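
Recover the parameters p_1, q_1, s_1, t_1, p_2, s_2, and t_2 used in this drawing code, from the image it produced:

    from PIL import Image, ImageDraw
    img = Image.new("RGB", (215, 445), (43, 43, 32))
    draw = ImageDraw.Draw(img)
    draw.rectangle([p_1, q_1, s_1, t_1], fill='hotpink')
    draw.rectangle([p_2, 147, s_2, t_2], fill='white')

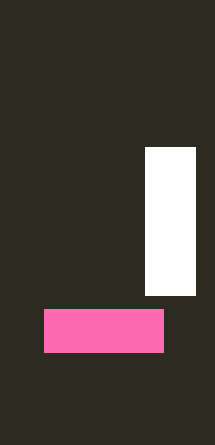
p_1 = 44, q_1 = 309, s_1 = 163, t_1 = 352, p_2 = 145, s_2 = 195, t_2 = 295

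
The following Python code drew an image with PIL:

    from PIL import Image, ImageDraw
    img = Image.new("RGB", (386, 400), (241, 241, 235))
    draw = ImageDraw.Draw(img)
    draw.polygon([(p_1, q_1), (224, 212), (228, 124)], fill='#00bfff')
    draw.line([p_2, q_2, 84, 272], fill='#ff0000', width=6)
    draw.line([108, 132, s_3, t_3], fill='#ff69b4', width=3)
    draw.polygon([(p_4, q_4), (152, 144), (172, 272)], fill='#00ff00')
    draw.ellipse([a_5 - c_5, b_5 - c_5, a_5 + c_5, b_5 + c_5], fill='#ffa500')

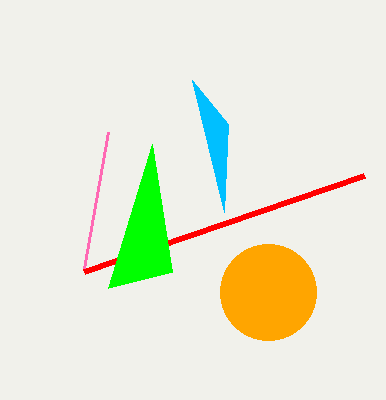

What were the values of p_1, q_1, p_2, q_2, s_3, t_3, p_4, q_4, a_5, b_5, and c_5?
p_1 = 192; q_1 = 80; p_2 = 364; q_2 = 176; s_3 = 84; t_3 = 268; p_4 = 108; q_4 = 288; a_5 = 268; b_5 = 292; c_5 = 48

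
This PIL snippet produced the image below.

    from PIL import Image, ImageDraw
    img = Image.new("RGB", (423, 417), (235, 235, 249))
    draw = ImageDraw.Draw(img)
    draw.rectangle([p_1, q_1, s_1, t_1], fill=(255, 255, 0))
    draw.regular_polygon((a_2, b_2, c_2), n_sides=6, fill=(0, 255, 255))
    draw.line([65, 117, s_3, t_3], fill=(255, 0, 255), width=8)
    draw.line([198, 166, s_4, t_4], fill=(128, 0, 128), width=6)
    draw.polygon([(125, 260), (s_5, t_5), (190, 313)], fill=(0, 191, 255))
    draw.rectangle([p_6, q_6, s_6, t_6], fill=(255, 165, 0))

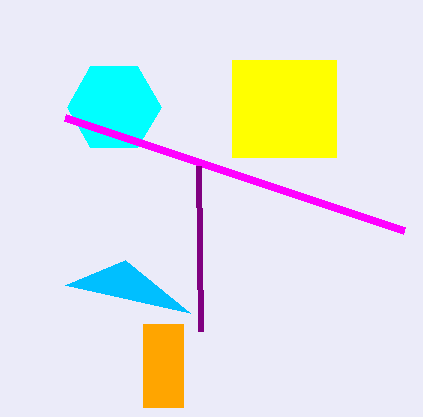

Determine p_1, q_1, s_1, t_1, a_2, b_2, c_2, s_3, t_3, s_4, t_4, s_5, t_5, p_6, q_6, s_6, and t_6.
p_1 = 232; q_1 = 60; s_1 = 336; t_1 = 157; a_2 = 114; b_2 = 107; c_2 = 47; s_3 = 404; t_3 = 230; s_4 = 200; t_4 = 331; s_5 = 65; t_5 = 285; p_6 = 143; q_6 = 324; s_6 = 183; t_6 = 407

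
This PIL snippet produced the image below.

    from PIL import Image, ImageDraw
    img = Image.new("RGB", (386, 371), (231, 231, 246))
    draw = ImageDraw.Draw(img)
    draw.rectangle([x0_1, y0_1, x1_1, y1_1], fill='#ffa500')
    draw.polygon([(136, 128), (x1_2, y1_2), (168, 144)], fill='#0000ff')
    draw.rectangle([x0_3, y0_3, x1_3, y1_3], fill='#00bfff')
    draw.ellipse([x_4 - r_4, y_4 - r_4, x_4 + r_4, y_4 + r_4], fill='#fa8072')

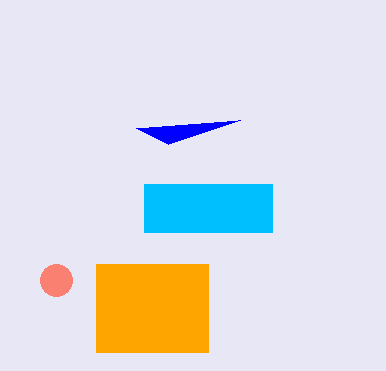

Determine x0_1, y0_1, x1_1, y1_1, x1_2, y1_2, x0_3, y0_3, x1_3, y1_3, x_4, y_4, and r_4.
x0_1 = 96, y0_1 = 264, x1_1 = 208, y1_1 = 352, x1_2 = 240, y1_2 = 120, x0_3 = 144, y0_3 = 184, x1_3 = 272, y1_3 = 232, x_4 = 56, y_4 = 280, r_4 = 16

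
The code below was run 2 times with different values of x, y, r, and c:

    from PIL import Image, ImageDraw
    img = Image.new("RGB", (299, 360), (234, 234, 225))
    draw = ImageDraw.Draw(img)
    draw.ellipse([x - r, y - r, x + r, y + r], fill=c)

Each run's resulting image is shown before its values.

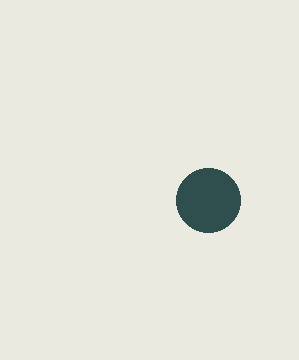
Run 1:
x = 208; y = 200; r = 32; c = 'darkslategray'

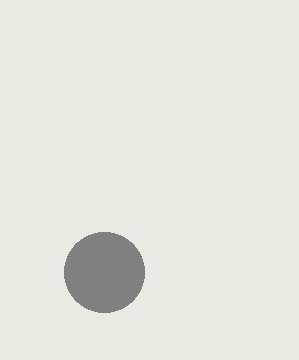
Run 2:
x = 104; y = 272; r = 40; c = 'gray'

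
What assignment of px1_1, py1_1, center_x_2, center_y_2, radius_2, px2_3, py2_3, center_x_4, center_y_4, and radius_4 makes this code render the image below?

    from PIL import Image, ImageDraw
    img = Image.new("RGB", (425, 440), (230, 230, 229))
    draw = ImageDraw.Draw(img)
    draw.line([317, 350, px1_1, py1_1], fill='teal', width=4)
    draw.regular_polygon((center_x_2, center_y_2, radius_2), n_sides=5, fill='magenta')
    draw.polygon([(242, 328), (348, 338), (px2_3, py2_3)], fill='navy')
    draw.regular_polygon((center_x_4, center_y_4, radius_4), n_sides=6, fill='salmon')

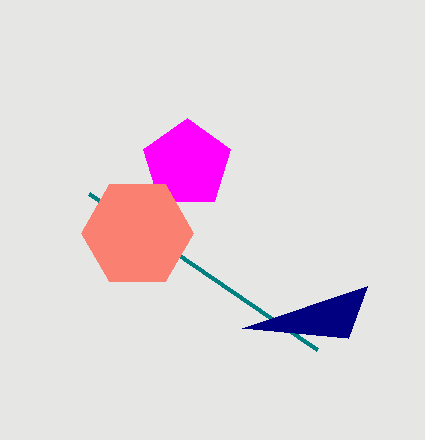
px1_1 = 89; py1_1 = 194; center_x_2 = 187; center_y_2 = 164; radius_2 = 46; px2_3 = 367; py2_3 = 286; center_x_4 = 137; center_y_4 = 233; radius_4 = 56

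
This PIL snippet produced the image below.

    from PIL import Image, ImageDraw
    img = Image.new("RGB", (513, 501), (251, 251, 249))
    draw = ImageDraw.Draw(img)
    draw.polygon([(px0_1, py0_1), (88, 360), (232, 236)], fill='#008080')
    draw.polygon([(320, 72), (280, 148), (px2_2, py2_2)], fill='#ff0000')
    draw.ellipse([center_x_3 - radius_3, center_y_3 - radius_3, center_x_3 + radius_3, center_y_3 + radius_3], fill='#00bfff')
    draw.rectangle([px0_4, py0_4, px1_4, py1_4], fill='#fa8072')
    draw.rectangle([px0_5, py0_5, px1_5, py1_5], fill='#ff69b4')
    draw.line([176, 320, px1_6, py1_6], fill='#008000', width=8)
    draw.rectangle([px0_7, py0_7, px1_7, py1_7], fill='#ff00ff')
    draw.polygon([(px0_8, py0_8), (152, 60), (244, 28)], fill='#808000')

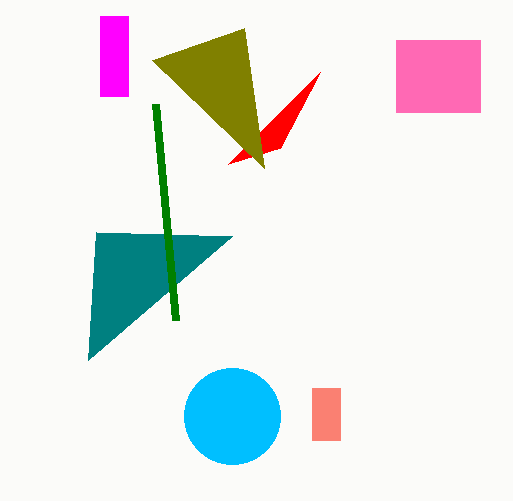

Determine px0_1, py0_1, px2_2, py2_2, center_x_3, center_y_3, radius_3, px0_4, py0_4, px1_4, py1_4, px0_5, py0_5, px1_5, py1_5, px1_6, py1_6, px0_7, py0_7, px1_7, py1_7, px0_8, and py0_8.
px0_1 = 96, py0_1 = 232, px2_2 = 228, py2_2 = 164, center_x_3 = 232, center_y_3 = 416, radius_3 = 48, px0_4 = 312, py0_4 = 388, px1_4 = 340, py1_4 = 440, px0_5 = 396, py0_5 = 40, px1_5 = 480, py1_5 = 112, px1_6 = 156, py1_6 = 104, px0_7 = 100, py0_7 = 16, px1_7 = 128, py1_7 = 96, px0_8 = 264, py0_8 = 168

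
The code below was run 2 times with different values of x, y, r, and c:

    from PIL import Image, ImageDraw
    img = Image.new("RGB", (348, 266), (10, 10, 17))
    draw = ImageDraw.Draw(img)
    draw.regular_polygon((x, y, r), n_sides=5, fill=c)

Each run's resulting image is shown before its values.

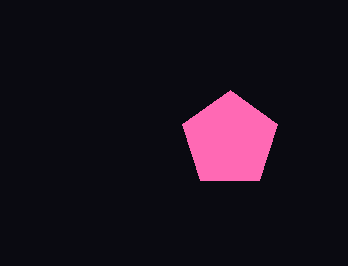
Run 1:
x = 230
y = 140
r = 50
c = 'hotpink'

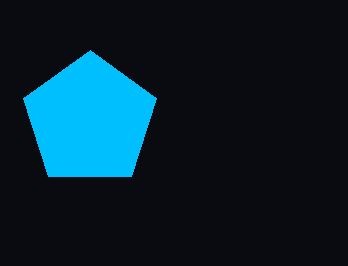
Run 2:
x = 90; y = 120; r = 70; c = 'deepskyblue'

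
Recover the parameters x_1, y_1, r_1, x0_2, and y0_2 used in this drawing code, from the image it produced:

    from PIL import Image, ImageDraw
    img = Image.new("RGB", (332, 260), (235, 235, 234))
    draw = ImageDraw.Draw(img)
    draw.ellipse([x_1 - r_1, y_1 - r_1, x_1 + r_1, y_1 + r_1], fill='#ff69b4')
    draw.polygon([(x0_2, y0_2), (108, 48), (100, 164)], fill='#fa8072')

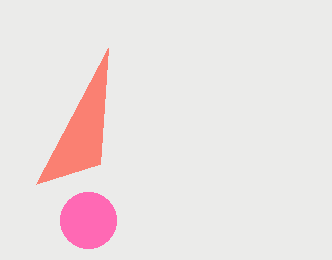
x_1 = 88; y_1 = 220; r_1 = 28; x0_2 = 36; y0_2 = 184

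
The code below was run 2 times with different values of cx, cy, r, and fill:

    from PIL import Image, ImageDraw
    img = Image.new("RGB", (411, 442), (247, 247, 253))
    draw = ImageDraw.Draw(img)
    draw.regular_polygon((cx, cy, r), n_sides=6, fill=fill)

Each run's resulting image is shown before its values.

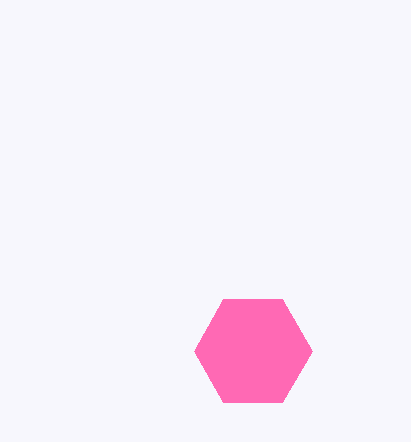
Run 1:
cx = 253; cy = 351; r = 59; fill = 'hotpink'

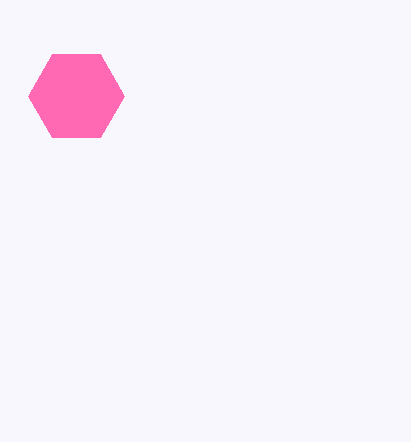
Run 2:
cx = 76, cy = 96, r = 48, fill = 'hotpink'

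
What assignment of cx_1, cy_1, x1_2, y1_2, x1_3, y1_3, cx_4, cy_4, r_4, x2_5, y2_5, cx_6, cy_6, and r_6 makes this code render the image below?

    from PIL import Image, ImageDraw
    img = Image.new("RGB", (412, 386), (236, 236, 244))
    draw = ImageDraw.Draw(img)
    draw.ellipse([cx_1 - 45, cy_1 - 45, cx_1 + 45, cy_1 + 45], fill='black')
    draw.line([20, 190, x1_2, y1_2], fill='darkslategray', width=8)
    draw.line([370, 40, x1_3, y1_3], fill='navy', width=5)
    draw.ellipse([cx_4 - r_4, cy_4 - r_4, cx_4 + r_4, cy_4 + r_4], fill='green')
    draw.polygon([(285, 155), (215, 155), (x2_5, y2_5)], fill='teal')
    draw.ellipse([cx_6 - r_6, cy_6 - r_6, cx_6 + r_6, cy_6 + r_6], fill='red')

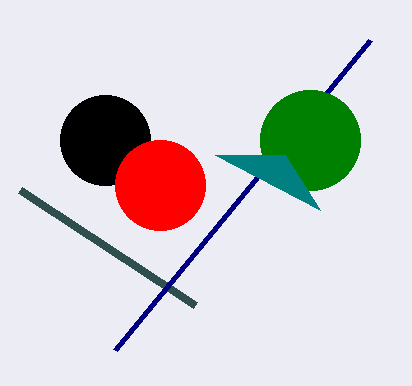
cx_1 = 105, cy_1 = 140, x1_2 = 195, y1_2 = 305, x1_3 = 115, y1_3 = 350, cx_4 = 310, cy_4 = 140, r_4 = 50, x2_5 = 320, y2_5 = 210, cx_6 = 160, cy_6 = 185, r_6 = 45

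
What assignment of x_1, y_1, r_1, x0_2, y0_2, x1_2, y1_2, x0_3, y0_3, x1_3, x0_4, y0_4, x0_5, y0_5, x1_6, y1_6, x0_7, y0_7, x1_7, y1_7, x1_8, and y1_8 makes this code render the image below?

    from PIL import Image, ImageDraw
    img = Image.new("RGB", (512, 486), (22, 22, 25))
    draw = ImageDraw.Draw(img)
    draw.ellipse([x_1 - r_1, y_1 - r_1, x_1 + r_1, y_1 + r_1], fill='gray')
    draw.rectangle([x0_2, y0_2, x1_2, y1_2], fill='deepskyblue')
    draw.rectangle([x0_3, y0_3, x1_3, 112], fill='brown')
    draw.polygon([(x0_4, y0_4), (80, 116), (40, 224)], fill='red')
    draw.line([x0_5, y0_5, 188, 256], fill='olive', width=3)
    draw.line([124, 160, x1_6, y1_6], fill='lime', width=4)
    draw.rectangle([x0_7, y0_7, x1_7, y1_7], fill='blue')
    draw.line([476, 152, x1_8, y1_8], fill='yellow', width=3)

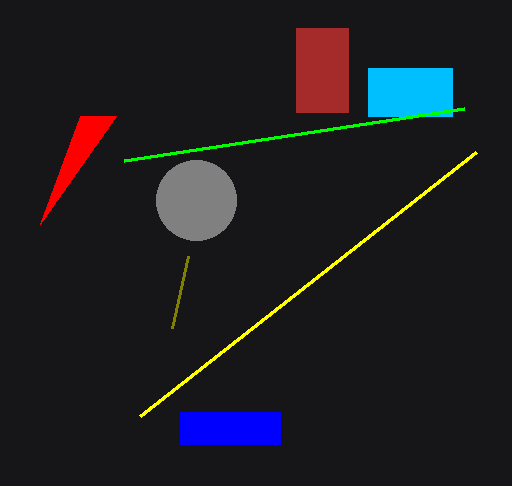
x_1 = 196
y_1 = 200
r_1 = 40
x0_2 = 368
y0_2 = 68
x1_2 = 452
y1_2 = 116
x0_3 = 296
y0_3 = 28
x1_3 = 348
x0_4 = 116
y0_4 = 116
x0_5 = 172
y0_5 = 328
x1_6 = 464
y1_6 = 108
x0_7 = 180
y0_7 = 412
x1_7 = 280
y1_7 = 444
x1_8 = 140
y1_8 = 416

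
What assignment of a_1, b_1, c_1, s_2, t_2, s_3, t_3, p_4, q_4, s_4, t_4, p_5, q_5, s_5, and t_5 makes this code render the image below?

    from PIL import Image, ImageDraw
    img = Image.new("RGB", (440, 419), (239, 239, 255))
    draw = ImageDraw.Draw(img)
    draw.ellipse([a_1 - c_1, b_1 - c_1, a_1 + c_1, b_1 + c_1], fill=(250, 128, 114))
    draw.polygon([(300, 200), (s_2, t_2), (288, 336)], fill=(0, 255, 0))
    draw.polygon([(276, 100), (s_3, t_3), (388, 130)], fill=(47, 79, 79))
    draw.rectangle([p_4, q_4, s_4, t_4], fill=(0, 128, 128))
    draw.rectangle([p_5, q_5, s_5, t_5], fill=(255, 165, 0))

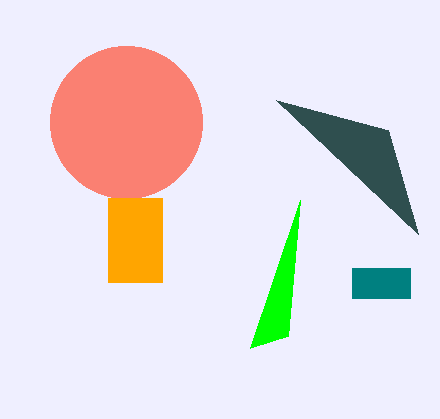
a_1 = 126; b_1 = 122; c_1 = 76; s_2 = 250; t_2 = 348; s_3 = 418; t_3 = 234; p_4 = 352; q_4 = 268; s_4 = 410; t_4 = 298; p_5 = 108; q_5 = 198; s_5 = 162; t_5 = 282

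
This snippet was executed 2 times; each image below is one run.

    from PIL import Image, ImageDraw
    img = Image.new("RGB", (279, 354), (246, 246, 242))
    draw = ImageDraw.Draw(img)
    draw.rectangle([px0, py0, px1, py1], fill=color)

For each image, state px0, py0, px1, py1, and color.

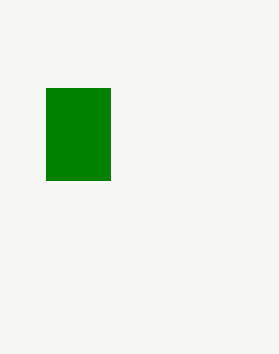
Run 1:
px0 = 46, py0 = 88, px1 = 110, py1 = 180, color = 'green'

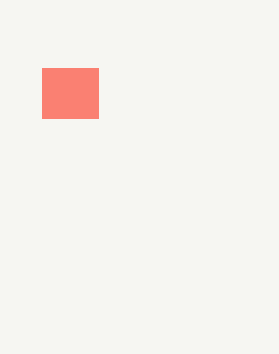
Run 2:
px0 = 42; py0 = 68; px1 = 98; py1 = 118; color = 'salmon'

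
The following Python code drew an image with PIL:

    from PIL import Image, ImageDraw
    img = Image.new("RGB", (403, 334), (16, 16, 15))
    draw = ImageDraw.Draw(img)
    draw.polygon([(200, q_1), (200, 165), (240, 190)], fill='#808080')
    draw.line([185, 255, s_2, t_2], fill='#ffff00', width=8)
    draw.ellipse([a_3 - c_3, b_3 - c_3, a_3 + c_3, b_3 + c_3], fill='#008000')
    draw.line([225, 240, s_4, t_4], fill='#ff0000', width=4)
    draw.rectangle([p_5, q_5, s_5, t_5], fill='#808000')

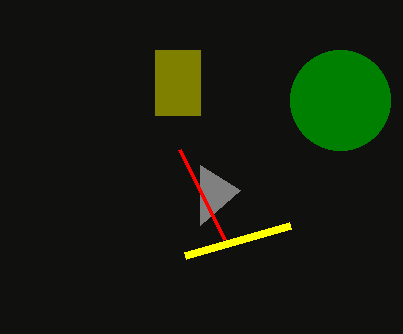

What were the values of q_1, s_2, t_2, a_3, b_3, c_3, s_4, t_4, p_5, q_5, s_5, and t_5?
q_1 = 225, s_2 = 290, t_2 = 225, a_3 = 340, b_3 = 100, c_3 = 50, s_4 = 180, t_4 = 150, p_5 = 155, q_5 = 50, s_5 = 200, t_5 = 115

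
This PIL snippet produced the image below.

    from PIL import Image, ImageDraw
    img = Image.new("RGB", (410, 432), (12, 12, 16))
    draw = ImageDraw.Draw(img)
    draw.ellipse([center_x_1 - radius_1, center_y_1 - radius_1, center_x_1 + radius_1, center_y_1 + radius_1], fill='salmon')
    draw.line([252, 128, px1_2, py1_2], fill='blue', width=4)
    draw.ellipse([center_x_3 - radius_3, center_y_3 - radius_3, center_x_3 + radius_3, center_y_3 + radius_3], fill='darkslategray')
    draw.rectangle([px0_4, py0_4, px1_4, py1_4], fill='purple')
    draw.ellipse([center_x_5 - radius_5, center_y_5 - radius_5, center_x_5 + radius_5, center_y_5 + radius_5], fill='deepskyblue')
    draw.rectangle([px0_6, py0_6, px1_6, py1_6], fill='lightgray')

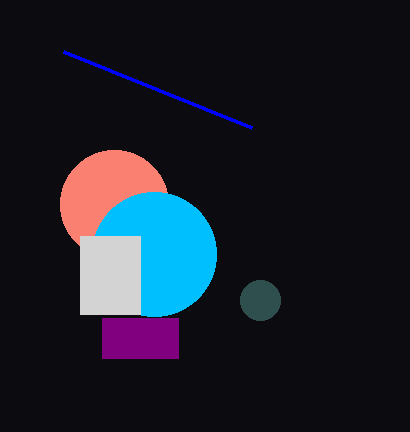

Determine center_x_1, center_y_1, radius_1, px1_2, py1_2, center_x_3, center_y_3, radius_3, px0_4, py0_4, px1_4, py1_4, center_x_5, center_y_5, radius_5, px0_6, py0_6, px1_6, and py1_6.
center_x_1 = 114, center_y_1 = 204, radius_1 = 54, px1_2 = 64, py1_2 = 52, center_x_3 = 260, center_y_3 = 300, radius_3 = 20, px0_4 = 102, py0_4 = 318, px1_4 = 178, py1_4 = 358, center_x_5 = 154, center_y_5 = 254, radius_5 = 62, px0_6 = 80, py0_6 = 236, px1_6 = 140, py1_6 = 314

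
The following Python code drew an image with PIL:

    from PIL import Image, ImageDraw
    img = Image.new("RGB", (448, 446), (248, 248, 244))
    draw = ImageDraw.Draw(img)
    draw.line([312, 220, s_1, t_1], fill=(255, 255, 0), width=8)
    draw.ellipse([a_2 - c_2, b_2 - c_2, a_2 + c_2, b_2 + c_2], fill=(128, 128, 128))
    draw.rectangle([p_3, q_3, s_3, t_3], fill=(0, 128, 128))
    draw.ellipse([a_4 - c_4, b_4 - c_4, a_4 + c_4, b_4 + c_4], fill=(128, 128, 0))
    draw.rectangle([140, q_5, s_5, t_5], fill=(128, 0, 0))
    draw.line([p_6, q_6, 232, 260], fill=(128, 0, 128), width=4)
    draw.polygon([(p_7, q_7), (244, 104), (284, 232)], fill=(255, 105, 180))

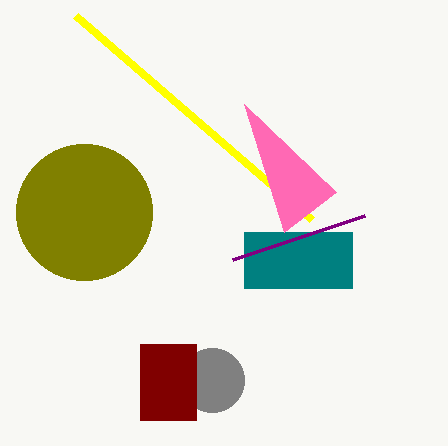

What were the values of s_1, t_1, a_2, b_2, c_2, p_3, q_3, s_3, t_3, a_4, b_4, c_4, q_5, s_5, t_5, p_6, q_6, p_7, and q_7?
s_1 = 76, t_1 = 16, a_2 = 212, b_2 = 380, c_2 = 32, p_3 = 244, q_3 = 232, s_3 = 352, t_3 = 288, a_4 = 84, b_4 = 212, c_4 = 68, q_5 = 344, s_5 = 196, t_5 = 420, p_6 = 364, q_6 = 216, p_7 = 336, q_7 = 192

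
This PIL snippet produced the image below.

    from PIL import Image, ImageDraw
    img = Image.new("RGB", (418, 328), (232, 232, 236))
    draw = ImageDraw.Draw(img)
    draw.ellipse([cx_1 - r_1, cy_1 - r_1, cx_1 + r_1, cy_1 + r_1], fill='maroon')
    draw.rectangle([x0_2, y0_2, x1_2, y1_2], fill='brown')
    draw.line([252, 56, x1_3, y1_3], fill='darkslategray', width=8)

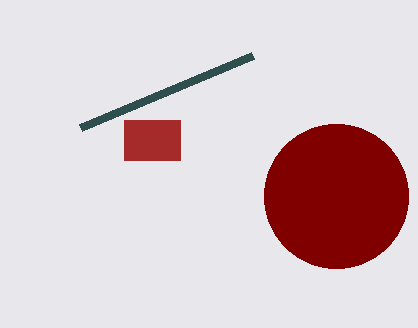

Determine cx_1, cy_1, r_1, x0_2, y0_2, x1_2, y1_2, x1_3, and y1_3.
cx_1 = 336; cy_1 = 196; r_1 = 72; x0_2 = 124; y0_2 = 120; x1_2 = 180; y1_2 = 160; x1_3 = 80; y1_3 = 128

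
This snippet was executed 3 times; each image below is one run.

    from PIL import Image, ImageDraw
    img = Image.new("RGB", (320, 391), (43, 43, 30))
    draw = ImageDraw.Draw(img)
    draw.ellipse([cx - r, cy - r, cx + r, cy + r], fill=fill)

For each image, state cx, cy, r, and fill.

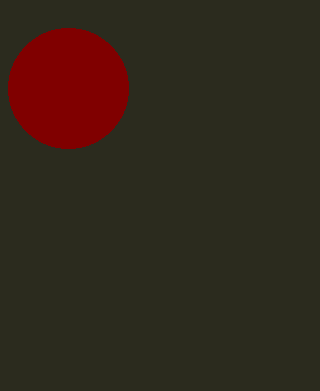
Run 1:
cx = 68; cy = 88; r = 60; fill = 'maroon'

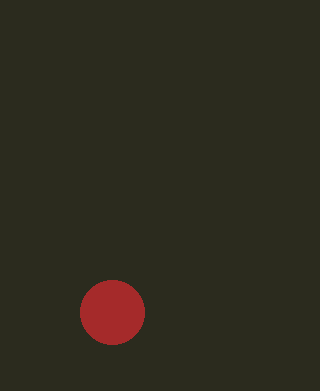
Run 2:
cx = 112; cy = 312; r = 32; fill = 'brown'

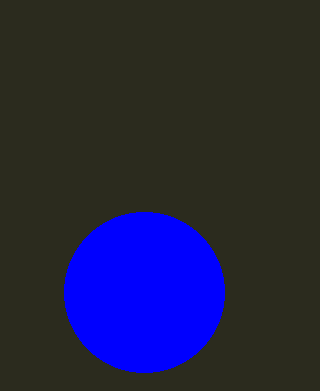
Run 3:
cx = 144, cy = 292, r = 80, fill = 'blue'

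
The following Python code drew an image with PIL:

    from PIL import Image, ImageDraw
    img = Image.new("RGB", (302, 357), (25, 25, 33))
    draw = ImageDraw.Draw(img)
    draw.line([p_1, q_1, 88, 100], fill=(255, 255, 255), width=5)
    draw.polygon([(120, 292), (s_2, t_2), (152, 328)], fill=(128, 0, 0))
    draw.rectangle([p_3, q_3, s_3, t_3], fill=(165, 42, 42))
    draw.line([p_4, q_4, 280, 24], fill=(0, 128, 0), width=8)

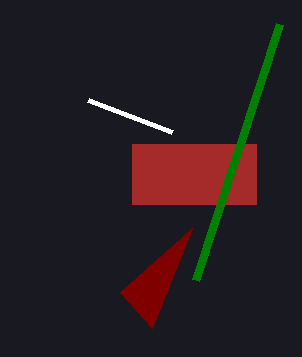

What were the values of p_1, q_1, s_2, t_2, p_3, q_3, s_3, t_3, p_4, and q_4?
p_1 = 172, q_1 = 132, s_2 = 192, t_2 = 228, p_3 = 132, q_3 = 144, s_3 = 256, t_3 = 204, p_4 = 196, q_4 = 280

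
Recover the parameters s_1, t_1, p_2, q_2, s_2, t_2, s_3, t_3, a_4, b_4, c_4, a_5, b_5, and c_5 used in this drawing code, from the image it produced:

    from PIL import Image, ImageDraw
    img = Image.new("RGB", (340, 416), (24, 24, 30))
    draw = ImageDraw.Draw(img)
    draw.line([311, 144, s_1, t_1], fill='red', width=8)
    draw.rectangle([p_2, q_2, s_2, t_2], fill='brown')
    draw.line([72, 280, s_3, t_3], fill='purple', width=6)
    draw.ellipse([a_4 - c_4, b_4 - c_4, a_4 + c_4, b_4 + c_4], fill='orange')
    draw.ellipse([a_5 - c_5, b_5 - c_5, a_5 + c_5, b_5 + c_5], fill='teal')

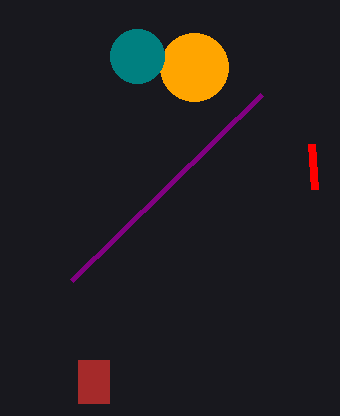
s_1 = 314, t_1 = 189, p_2 = 78, q_2 = 360, s_2 = 109, t_2 = 403, s_3 = 262, t_3 = 94, a_4 = 194, b_4 = 67, c_4 = 34, a_5 = 137, b_5 = 56, c_5 = 27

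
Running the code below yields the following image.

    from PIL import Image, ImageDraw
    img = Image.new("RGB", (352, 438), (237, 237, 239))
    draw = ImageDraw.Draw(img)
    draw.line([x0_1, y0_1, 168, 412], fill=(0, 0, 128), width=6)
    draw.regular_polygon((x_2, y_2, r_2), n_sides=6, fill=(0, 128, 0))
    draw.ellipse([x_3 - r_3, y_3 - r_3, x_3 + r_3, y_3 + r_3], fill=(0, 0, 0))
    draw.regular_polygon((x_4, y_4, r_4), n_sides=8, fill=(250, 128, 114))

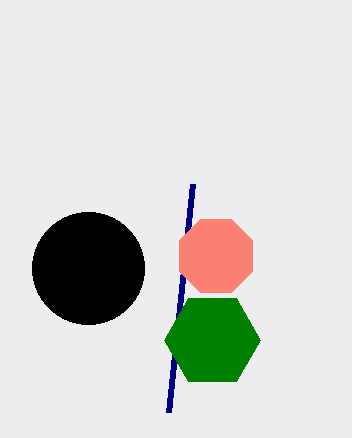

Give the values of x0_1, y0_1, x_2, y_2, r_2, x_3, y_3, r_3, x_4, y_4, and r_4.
x0_1 = 192; y0_1 = 184; x_2 = 212; y_2 = 340; r_2 = 48; x_3 = 88; y_3 = 268; r_3 = 56; x_4 = 216; y_4 = 256; r_4 = 40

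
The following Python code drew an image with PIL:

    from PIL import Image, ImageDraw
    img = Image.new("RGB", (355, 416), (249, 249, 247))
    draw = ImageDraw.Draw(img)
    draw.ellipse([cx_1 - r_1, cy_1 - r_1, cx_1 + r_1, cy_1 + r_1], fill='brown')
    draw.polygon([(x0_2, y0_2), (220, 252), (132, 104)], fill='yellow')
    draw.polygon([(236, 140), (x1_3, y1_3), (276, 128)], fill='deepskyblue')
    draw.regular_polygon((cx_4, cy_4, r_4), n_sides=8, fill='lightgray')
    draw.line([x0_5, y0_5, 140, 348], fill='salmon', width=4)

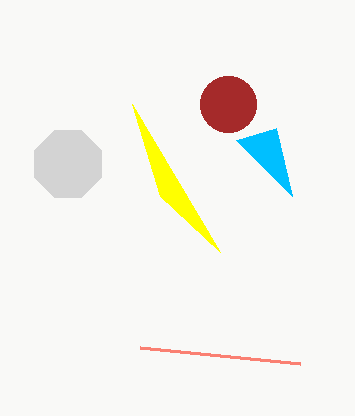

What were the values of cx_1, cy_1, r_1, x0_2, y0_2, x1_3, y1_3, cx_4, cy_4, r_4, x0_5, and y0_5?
cx_1 = 228; cy_1 = 104; r_1 = 28; x0_2 = 160; y0_2 = 196; x1_3 = 292; y1_3 = 196; cx_4 = 68; cy_4 = 164; r_4 = 36; x0_5 = 300; y0_5 = 364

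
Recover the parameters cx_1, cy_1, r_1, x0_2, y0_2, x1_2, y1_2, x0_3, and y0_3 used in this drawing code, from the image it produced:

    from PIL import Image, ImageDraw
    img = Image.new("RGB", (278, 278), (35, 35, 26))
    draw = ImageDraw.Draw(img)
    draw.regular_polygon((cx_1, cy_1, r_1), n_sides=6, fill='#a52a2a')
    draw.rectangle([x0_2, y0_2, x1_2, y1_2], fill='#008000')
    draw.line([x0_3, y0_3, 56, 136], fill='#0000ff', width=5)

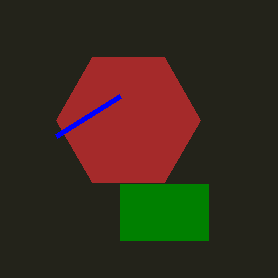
cx_1 = 128
cy_1 = 120
r_1 = 72
x0_2 = 120
y0_2 = 184
x1_2 = 208
y1_2 = 240
x0_3 = 120
y0_3 = 96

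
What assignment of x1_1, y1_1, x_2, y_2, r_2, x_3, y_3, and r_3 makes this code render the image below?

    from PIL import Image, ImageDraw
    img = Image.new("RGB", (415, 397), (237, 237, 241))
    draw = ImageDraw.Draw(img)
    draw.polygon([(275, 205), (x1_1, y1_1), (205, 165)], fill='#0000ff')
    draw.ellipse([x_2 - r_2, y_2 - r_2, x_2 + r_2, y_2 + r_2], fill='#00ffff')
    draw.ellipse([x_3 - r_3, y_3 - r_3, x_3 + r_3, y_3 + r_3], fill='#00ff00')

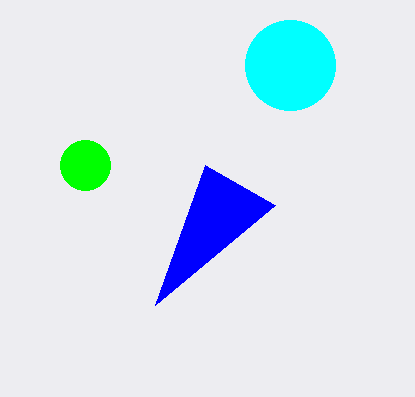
x1_1 = 155
y1_1 = 305
x_2 = 290
y_2 = 65
r_2 = 45
x_3 = 85
y_3 = 165
r_3 = 25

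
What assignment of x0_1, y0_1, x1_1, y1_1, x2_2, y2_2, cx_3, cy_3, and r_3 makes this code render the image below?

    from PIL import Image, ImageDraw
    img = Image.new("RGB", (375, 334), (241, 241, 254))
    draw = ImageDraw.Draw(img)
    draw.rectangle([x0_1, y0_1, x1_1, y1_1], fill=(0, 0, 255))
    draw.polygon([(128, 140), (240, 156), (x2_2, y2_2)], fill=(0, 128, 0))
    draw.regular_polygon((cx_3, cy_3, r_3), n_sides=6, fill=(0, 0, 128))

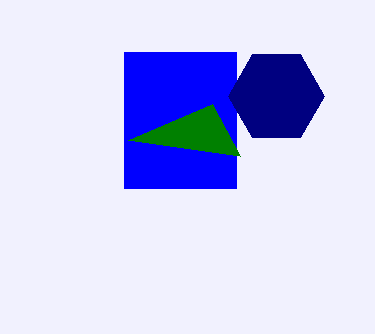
x0_1 = 124; y0_1 = 52; x1_1 = 236; y1_1 = 188; x2_2 = 212; y2_2 = 104; cx_3 = 276; cy_3 = 96; r_3 = 48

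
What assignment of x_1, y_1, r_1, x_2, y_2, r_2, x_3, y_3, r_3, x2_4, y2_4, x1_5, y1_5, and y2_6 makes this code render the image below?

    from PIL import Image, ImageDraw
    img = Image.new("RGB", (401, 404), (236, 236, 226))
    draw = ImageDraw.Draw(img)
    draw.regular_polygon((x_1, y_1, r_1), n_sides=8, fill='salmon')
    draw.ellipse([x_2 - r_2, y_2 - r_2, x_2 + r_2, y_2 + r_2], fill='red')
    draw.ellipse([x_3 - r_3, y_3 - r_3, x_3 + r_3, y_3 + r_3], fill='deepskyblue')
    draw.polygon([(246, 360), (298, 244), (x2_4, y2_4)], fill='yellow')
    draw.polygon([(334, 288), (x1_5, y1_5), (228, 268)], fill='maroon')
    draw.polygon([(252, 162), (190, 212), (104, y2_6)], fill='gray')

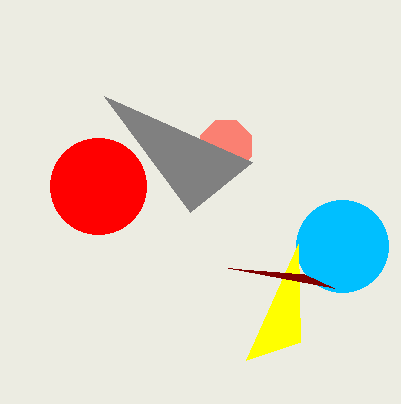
x_1 = 226; y_1 = 146; r_1 = 28; x_2 = 98; y_2 = 186; r_2 = 48; x_3 = 342; y_3 = 246; r_3 = 46; x2_4 = 300; y2_4 = 342; x1_5 = 304; y1_5 = 274; y2_6 = 96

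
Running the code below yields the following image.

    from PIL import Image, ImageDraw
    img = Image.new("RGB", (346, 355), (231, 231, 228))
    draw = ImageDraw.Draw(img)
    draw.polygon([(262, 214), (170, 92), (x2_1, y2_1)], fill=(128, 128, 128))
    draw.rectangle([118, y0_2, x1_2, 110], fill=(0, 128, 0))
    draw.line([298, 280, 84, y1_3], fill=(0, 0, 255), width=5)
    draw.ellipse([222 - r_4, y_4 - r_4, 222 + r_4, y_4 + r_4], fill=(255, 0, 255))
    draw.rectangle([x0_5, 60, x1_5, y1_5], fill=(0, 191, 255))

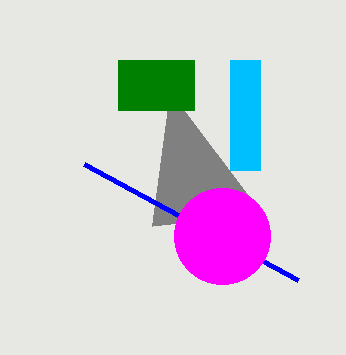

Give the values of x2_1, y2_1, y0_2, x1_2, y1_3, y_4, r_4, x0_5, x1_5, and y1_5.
x2_1 = 152, y2_1 = 226, y0_2 = 60, x1_2 = 194, y1_3 = 164, y_4 = 236, r_4 = 48, x0_5 = 230, x1_5 = 260, y1_5 = 170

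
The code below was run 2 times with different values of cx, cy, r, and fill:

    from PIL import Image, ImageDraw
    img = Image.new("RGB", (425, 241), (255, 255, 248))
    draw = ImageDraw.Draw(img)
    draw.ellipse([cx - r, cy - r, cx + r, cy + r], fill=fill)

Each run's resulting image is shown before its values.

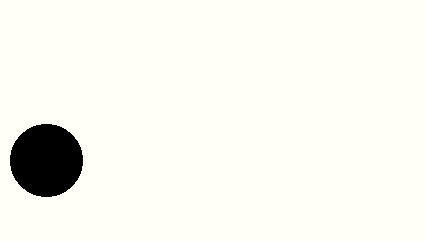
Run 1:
cx = 46, cy = 160, r = 36, fill = 'black'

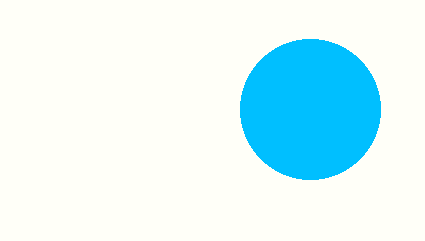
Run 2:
cx = 310, cy = 109, r = 70, fill = 'deepskyblue'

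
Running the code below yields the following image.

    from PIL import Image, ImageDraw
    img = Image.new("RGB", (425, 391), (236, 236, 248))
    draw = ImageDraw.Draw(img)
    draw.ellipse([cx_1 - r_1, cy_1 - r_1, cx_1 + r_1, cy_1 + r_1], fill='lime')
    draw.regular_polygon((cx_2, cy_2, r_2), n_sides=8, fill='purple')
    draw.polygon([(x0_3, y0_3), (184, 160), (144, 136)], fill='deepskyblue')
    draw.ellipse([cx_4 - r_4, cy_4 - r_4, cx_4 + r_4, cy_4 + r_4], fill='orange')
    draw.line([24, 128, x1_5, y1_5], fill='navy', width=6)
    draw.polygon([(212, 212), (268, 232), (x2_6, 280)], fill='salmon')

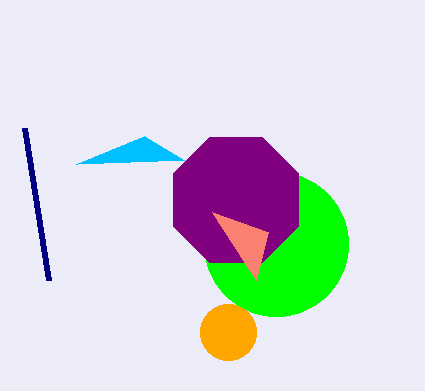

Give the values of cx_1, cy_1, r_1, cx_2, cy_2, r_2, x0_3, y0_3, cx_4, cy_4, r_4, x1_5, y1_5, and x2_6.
cx_1 = 276
cy_1 = 244
r_1 = 72
cx_2 = 236
cy_2 = 200
r_2 = 68
x0_3 = 76
y0_3 = 164
cx_4 = 228
cy_4 = 332
r_4 = 28
x1_5 = 48
y1_5 = 280
x2_6 = 256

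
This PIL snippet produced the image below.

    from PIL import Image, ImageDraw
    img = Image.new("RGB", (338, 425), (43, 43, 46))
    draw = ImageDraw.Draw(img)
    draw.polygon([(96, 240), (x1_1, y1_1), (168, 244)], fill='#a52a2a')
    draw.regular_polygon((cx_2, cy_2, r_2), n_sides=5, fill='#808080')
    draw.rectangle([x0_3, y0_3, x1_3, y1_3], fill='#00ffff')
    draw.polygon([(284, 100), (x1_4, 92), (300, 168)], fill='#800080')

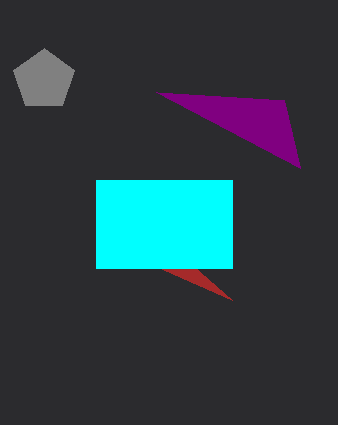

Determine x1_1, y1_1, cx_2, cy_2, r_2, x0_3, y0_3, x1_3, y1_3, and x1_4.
x1_1 = 232; y1_1 = 300; cx_2 = 44; cy_2 = 80; r_2 = 32; x0_3 = 96; y0_3 = 180; x1_3 = 232; y1_3 = 268; x1_4 = 156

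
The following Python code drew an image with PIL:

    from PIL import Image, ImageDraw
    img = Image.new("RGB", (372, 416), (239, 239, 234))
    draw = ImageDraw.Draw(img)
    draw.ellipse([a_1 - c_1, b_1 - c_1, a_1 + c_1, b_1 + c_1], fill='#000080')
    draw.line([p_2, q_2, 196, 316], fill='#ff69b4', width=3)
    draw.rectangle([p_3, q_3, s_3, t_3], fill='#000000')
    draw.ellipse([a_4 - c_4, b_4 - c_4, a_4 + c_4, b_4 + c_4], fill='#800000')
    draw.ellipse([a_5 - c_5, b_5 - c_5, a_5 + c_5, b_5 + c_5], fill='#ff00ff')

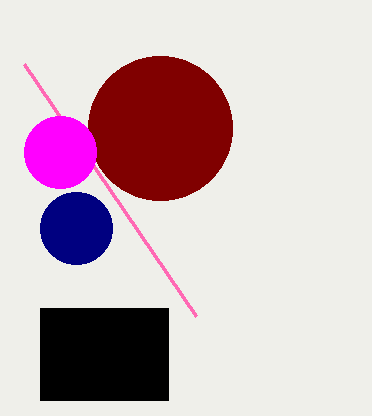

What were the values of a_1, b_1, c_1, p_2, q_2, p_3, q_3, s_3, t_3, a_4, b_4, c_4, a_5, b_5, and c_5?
a_1 = 76
b_1 = 228
c_1 = 36
p_2 = 24
q_2 = 64
p_3 = 40
q_3 = 308
s_3 = 168
t_3 = 400
a_4 = 160
b_4 = 128
c_4 = 72
a_5 = 60
b_5 = 152
c_5 = 36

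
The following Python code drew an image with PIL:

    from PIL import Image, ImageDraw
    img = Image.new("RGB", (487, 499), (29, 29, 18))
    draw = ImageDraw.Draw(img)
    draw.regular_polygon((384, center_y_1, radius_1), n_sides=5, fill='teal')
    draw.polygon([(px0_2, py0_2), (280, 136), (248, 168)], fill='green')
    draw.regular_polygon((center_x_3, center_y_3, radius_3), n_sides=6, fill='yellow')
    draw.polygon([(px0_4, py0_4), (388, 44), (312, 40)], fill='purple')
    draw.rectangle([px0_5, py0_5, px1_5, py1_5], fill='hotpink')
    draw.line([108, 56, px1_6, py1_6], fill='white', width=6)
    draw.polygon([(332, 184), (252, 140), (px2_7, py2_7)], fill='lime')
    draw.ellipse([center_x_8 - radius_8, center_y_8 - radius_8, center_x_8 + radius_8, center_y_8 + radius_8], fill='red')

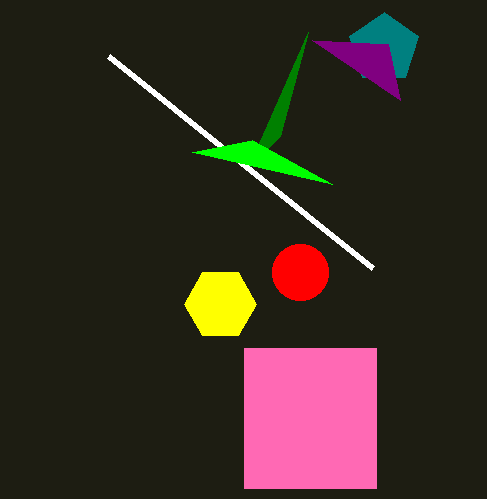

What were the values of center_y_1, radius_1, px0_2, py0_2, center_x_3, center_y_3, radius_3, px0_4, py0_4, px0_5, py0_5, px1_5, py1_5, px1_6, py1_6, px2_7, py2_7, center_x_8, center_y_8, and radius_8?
center_y_1 = 48
radius_1 = 36
px0_2 = 308
py0_2 = 32
center_x_3 = 220
center_y_3 = 304
radius_3 = 36
px0_4 = 400
py0_4 = 100
px0_5 = 244
py0_5 = 348
px1_5 = 376
py1_5 = 488
px1_6 = 372
py1_6 = 268
px2_7 = 192
py2_7 = 152
center_x_8 = 300
center_y_8 = 272
radius_8 = 28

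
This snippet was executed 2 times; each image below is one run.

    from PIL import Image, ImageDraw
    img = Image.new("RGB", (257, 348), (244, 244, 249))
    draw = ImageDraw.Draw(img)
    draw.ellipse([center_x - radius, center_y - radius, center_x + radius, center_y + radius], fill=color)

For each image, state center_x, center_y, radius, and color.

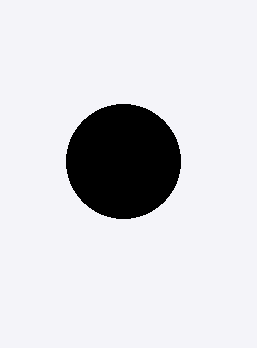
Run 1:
center_x = 123, center_y = 161, radius = 57, color = 'black'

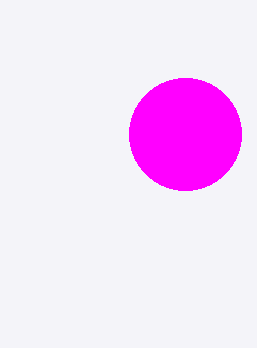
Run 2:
center_x = 185; center_y = 134; radius = 56; color = 'magenta'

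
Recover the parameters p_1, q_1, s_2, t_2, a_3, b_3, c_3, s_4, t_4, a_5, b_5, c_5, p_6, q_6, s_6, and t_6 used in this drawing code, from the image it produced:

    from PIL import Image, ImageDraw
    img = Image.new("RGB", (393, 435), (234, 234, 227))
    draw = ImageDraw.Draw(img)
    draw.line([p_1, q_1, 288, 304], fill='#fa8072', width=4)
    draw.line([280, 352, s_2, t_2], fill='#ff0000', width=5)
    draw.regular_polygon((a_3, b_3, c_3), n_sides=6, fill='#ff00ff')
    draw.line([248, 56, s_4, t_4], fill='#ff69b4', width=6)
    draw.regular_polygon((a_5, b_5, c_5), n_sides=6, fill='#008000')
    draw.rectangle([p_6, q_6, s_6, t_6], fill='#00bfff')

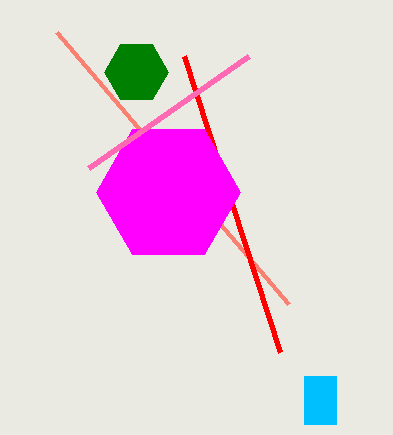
p_1 = 56; q_1 = 32; s_2 = 184; t_2 = 56; a_3 = 168; b_3 = 192; c_3 = 72; s_4 = 88; t_4 = 168; a_5 = 136; b_5 = 72; c_5 = 32; p_6 = 304; q_6 = 376; s_6 = 336; t_6 = 424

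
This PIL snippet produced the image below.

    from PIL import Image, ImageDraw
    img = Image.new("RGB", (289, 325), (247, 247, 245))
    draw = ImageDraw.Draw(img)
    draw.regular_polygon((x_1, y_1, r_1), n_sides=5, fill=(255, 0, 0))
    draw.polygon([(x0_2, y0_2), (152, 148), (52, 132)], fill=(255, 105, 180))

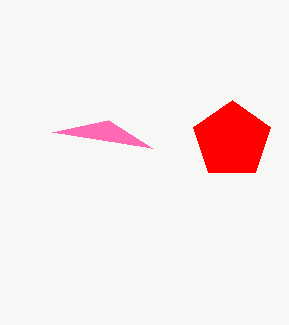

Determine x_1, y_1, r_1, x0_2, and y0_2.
x_1 = 232; y_1 = 140; r_1 = 40; x0_2 = 108; y0_2 = 120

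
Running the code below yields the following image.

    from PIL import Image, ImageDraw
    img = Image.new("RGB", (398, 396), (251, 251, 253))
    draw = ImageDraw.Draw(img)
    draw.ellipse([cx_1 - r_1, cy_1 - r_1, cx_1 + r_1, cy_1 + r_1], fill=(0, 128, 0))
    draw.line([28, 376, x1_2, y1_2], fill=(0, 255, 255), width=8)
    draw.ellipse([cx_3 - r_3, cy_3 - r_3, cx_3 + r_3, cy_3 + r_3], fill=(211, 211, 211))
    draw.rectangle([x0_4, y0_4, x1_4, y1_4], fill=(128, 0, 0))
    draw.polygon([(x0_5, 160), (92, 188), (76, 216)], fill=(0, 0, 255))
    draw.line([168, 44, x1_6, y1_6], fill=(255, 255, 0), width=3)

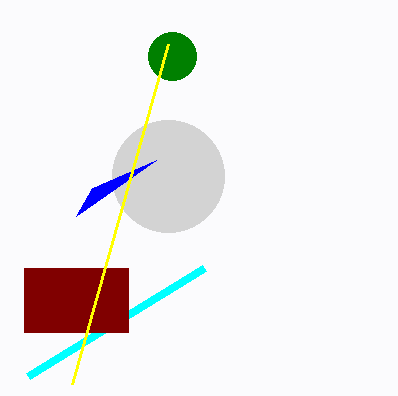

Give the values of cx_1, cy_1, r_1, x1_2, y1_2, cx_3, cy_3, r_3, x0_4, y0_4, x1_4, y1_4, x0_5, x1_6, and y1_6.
cx_1 = 172
cy_1 = 56
r_1 = 24
x1_2 = 204
y1_2 = 268
cx_3 = 168
cy_3 = 176
r_3 = 56
x0_4 = 24
y0_4 = 268
x1_4 = 128
y1_4 = 332
x0_5 = 156
x1_6 = 72
y1_6 = 384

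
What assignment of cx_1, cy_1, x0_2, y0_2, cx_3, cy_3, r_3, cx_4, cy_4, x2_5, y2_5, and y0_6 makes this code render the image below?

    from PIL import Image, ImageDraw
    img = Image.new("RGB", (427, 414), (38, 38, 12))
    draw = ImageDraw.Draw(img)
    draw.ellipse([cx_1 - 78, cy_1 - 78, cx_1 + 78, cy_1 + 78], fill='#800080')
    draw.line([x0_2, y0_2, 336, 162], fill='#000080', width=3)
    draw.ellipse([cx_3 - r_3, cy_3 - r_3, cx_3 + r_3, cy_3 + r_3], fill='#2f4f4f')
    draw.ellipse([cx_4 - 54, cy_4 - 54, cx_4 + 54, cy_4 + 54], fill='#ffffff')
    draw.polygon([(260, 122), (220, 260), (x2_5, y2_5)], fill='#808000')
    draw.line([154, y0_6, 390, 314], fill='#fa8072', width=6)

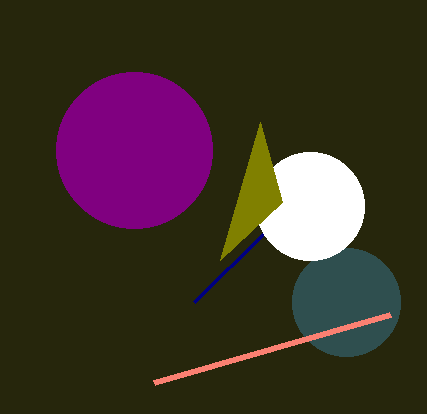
cx_1 = 134, cy_1 = 150, x0_2 = 194, y0_2 = 302, cx_3 = 346, cy_3 = 302, r_3 = 54, cx_4 = 310, cy_4 = 206, x2_5 = 282, y2_5 = 202, y0_6 = 382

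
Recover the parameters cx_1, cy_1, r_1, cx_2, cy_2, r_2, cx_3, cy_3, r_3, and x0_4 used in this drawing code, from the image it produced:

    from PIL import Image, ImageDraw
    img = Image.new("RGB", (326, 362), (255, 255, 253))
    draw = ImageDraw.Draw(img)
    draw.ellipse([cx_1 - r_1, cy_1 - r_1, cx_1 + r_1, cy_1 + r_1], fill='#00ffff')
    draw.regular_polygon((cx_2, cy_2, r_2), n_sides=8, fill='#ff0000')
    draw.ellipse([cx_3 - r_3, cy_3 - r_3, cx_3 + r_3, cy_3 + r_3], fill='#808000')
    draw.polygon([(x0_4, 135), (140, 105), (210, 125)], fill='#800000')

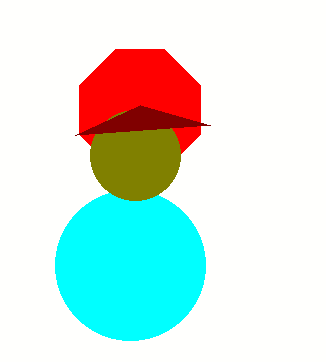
cx_1 = 130; cy_1 = 265; r_1 = 75; cx_2 = 140; cy_2 = 110; r_2 = 65; cx_3 = 135; cy_3 = 155; r_3 = 45; x0_4 = 75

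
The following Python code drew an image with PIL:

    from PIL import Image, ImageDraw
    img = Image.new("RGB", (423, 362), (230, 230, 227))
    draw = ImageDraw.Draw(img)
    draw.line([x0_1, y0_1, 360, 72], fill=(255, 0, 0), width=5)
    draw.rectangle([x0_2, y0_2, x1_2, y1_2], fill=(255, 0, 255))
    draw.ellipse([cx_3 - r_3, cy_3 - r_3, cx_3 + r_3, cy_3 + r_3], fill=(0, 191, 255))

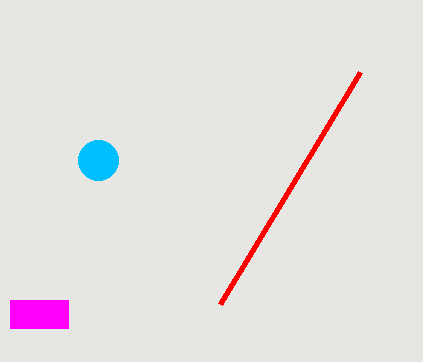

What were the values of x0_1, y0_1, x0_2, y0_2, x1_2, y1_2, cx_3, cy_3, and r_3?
x0_1 = 220, y0_1 = 304, x0_2 = 10, y0_2 = 300, x1_2 = 68, y1_2 = 328, cx_3 = 98, cy_3 = 160, r_3 = 20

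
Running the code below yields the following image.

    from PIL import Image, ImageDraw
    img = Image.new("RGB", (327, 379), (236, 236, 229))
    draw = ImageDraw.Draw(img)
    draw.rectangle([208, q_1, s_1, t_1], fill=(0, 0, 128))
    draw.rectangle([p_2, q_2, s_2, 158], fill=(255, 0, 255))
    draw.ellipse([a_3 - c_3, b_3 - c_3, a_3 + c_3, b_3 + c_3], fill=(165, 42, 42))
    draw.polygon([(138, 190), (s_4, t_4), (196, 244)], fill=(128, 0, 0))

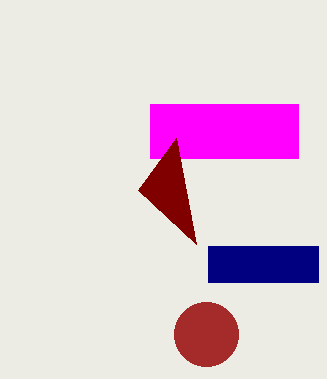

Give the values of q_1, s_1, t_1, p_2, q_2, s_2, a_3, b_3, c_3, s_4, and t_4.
q_1 = 246
s_1 = 318
t_1 = 282
p_2 = 150
q_2 = 104
s_2 = 298
a_3 = 206
b_3 = 334
c_3 = 32
s_4 = 176
t_4 = 138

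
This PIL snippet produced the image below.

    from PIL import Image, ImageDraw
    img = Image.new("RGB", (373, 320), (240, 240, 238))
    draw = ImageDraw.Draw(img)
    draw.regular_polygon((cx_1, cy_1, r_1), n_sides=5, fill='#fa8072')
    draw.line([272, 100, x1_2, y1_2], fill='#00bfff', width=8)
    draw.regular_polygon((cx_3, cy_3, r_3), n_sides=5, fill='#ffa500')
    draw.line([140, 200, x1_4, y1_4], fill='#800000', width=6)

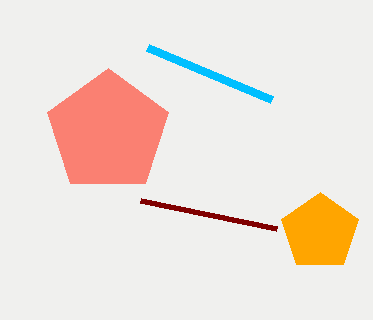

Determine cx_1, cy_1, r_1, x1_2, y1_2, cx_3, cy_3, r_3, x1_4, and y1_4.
cx_1 = 108, cy_1 = 132, r_1 = 64, x1_2 = 148, y1_2 = 48, cx_3 = 320, cy_3 = 232, r_3 = 40, x1_4 = 276, y1_4 = 228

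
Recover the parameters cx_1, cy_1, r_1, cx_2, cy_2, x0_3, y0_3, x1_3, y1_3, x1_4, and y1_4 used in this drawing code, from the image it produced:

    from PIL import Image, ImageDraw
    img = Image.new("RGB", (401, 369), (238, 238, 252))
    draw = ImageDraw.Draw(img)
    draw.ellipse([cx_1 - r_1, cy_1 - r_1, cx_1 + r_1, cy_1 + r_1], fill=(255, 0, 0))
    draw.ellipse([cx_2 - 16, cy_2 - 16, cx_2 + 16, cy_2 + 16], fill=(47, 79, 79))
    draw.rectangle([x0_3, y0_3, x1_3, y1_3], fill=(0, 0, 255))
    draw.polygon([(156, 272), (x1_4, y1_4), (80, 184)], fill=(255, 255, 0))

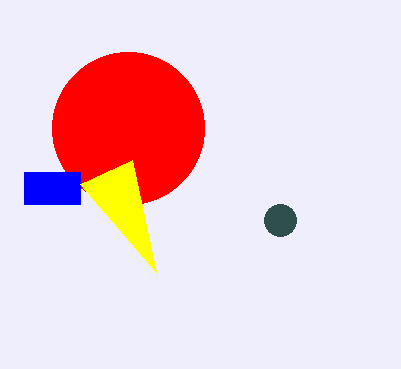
cx_1 = 128; cy_1 = 128; r_1 = 76; cx_2 = 280; cy_2 = 220; x0_3 = 24; y0_3 = 172; x1_3 = 80; y1_3 = 204; x1_4 = 132; y1_4 = 160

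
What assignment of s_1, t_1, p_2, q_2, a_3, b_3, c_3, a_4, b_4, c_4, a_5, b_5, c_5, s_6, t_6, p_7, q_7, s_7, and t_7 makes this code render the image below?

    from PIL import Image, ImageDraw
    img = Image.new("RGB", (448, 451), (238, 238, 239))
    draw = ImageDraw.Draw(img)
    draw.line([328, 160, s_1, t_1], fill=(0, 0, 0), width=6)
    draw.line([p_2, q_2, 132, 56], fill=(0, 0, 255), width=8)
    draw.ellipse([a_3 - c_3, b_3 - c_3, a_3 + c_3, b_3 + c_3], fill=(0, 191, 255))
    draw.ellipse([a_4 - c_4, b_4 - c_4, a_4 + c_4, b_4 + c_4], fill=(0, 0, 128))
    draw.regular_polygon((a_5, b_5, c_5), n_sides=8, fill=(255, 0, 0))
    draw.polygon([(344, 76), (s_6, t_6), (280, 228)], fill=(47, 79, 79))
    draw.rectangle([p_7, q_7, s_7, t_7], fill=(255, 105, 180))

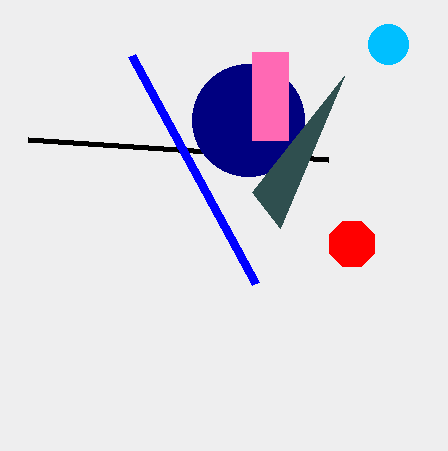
s_1 = 28, t_1 = 140, p_2 = 256, q_2 = 284, a_3 = 388, b_3 = 44, c_3 = 20, a_4 = 248, b_4 = 120, c_4 = 56, a_5 = 352, b_5 = 244, c_5 = 24, s_6 = 252, t_6 = 192, p_7 = 252, q_7 = 52, s_7 = 288, t_7 = 140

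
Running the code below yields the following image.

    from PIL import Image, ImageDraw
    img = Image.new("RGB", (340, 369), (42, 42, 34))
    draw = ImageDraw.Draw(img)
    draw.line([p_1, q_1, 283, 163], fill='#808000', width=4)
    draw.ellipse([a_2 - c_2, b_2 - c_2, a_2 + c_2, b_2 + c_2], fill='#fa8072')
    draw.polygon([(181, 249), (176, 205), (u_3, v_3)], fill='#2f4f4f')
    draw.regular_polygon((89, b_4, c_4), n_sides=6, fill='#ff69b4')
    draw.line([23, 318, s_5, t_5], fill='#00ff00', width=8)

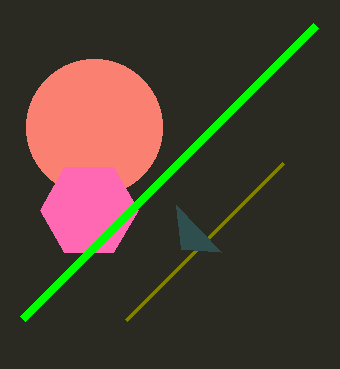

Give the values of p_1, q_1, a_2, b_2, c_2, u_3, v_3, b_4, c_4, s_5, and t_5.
p_1 = 126
q_1 = 320
a_2 = 94
b_2 = 127
c_2 = 68
u_3 = 221
v_3 = 252
b_4 = 210
c_4 = 49
s_5 = 316
t_5 = 25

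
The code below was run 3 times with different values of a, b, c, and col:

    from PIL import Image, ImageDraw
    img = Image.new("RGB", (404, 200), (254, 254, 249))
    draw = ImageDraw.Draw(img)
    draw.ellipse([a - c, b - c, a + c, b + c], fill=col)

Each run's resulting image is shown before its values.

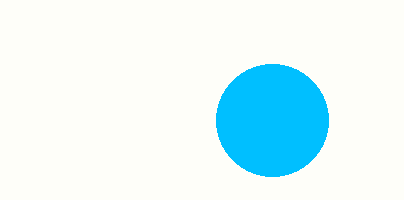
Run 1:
a = 272
b = 120
c = 56
col = 'deepskyblue'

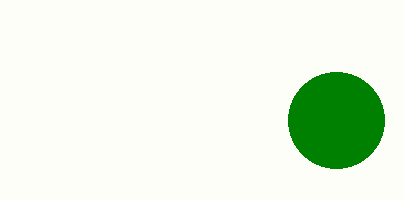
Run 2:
a = 336
b = 120
c = 48
col = 'green'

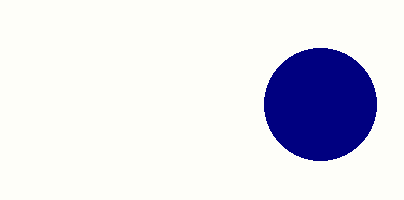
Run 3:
a = 320, b = 104, c = 56, col = 'navy'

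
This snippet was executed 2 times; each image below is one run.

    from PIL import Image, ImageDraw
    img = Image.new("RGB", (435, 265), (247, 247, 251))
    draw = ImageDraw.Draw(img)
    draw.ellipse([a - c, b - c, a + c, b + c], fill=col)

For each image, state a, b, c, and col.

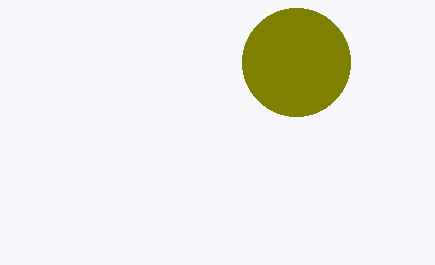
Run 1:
a = 296
b = 62
c = 54
col = 'olive'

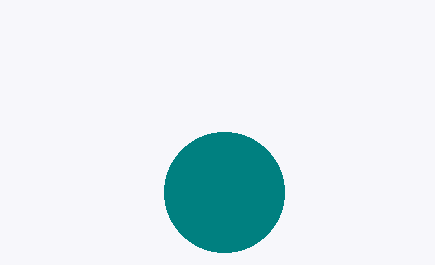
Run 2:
a = 224
b = 192
c = 60
col = 'teal'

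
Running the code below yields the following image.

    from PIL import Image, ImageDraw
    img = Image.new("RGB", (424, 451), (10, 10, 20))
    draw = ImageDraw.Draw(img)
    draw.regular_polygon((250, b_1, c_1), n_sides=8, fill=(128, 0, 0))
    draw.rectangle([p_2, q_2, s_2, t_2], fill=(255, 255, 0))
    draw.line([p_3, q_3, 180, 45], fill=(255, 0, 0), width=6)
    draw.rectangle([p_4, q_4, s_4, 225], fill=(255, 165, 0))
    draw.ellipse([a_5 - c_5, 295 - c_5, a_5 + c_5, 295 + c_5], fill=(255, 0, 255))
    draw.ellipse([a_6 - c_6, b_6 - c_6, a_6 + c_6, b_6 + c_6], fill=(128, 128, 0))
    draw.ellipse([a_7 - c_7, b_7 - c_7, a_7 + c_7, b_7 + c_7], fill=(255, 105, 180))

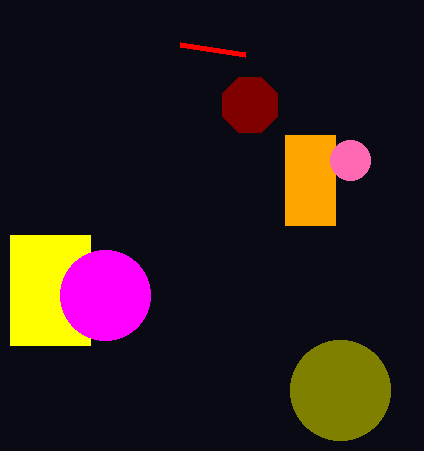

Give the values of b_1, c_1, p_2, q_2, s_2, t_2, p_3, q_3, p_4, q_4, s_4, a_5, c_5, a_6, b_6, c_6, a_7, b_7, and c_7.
b_1 = 105; c_1 = 30; p_2 = 10; q_2 = 235; s_2 = 90; t_2 = 345; p_3 = 245; q_3 = 55; p_4 = 285; q_4 = 135; s_4 = 335; a_5 = 105; c_5 = 45; a_6 = 340; b_6 = 390; c_6 = 50; a_7 = 350; b_7 = 160; c_7 = 20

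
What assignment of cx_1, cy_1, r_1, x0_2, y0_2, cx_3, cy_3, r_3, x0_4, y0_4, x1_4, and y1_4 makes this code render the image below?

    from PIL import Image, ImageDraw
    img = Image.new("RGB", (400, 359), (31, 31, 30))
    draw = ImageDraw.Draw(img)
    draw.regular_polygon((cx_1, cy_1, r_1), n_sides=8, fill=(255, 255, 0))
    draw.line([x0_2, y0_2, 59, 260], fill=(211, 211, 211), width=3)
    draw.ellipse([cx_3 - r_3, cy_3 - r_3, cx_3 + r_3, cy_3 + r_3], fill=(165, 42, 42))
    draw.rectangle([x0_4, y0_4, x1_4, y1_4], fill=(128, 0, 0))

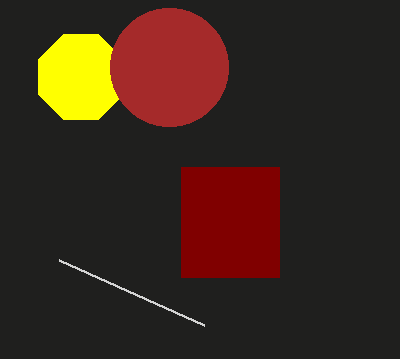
cx_1 = 81
cy_1 = 77
r_1 = 46
x0_2 = 204
y0_2 = 325
cx_3 = 169
cy_3 = 67
r_3 = 59
x0_4 = 181
y0_4 = 167
x1_4 = 279
y1_4 = 277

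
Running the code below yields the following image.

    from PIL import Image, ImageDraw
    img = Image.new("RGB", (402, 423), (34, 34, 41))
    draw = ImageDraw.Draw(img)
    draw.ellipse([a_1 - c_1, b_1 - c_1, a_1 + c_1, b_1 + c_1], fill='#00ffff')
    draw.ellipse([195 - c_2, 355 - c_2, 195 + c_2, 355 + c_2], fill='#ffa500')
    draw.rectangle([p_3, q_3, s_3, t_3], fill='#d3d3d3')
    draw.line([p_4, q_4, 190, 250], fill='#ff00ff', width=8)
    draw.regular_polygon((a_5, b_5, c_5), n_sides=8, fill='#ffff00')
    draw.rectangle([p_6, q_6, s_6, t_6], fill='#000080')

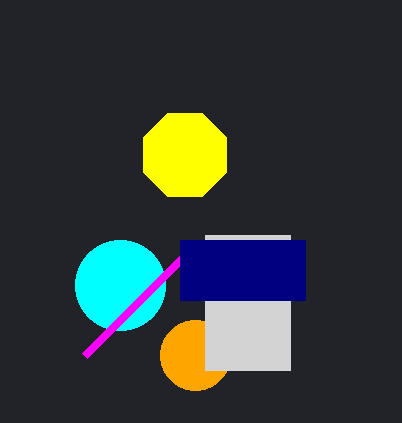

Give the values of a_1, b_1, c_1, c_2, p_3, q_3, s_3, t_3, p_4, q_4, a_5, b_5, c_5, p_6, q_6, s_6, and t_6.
a_1 = 120
b_1 = 285
c_1 = 45
c_2 = 35
p_3 = 205
q_3 = 235
s_3 = 290
t_3 = 370
p_4 = 85
q_4 = 355
a_5 = 185
b_5 = 155
c_5 = 45
p_6 = 180
q_6 = 240
s_6 = 305
t_6 = 300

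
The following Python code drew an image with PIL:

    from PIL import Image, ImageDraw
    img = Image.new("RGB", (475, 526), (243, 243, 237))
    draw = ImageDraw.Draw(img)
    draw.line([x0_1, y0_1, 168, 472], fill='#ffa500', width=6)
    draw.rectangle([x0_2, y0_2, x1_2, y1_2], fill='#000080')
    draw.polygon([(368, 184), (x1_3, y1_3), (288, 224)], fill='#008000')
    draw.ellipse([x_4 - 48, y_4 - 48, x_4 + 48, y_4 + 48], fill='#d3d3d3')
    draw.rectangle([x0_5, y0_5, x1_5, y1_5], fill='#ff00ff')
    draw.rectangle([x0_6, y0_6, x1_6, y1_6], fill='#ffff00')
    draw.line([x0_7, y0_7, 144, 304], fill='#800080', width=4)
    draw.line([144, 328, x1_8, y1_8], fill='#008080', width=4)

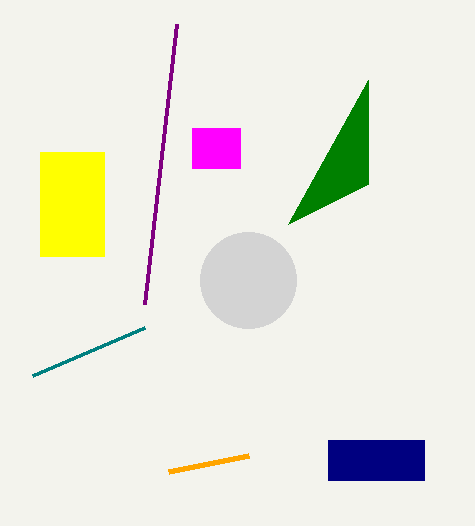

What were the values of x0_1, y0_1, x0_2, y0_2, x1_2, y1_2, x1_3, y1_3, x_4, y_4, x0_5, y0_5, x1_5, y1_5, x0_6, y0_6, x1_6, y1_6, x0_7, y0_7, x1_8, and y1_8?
x0_1 = 248, y0_1 = 456, x0_2 = 328, y0_2 = 440, x1_2 = 424, y1_2 = 480, x1_3 = 368, y1_3 = 80, x_4 = 248, y_4 = 280, x0_5 = 192, y0_5 = 128, x1_5 = 240, y1_5 = 168, x0_6 = 40, y0_6 = 152, x1_6 = 104, y1_6 = 256, x0_7 = 176, y0_7 = 24, x1_8 = 32, y1_8 = 376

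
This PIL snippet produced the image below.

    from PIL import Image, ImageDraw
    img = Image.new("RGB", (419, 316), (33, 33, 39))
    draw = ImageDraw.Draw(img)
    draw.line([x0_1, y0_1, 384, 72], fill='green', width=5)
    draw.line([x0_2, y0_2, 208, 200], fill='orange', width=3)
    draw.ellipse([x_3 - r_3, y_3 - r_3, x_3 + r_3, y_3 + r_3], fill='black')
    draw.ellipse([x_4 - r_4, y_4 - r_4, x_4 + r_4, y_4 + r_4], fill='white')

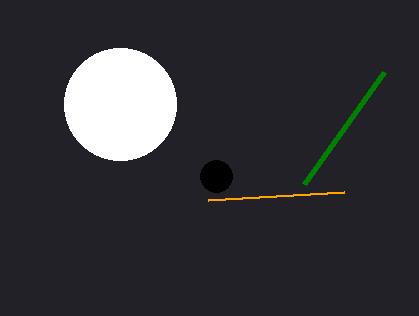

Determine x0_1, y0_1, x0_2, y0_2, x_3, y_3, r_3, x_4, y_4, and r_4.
x0_1 = 304; y0_1 = 184; x0_2 = 344; y0_2 = 192; x_3 = 216; y_3 = 176; r_3 = 16; x_4 = 120; y_4 = 104; r_4 = 56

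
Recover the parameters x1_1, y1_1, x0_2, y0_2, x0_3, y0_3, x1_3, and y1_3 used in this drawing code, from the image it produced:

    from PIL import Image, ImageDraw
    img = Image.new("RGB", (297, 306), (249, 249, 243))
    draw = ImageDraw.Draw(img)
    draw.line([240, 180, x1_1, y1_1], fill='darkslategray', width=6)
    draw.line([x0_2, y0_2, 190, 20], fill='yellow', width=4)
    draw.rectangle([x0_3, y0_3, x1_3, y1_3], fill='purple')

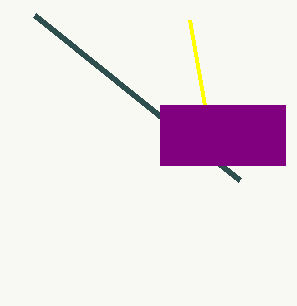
x1_1 = 35; y1_1 = 15; x0_2 = 205; y0_2 = 105; x0_3 = 160; y0_3 = 105; x1_3 = 285; y1_3 = 165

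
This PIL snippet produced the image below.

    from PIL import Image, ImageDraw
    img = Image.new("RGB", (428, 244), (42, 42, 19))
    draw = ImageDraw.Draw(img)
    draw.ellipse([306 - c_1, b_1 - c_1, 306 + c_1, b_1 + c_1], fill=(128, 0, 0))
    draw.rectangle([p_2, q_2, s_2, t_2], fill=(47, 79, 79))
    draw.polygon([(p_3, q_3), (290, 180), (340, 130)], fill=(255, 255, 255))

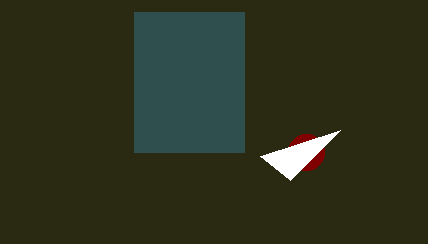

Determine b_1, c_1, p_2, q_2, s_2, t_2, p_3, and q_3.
b_1 = 152; c_1 = 18; p_2 = 134; q_2 = 12; s_2 = 244; t_2 = 152; p_3 = 260; q_3 = 156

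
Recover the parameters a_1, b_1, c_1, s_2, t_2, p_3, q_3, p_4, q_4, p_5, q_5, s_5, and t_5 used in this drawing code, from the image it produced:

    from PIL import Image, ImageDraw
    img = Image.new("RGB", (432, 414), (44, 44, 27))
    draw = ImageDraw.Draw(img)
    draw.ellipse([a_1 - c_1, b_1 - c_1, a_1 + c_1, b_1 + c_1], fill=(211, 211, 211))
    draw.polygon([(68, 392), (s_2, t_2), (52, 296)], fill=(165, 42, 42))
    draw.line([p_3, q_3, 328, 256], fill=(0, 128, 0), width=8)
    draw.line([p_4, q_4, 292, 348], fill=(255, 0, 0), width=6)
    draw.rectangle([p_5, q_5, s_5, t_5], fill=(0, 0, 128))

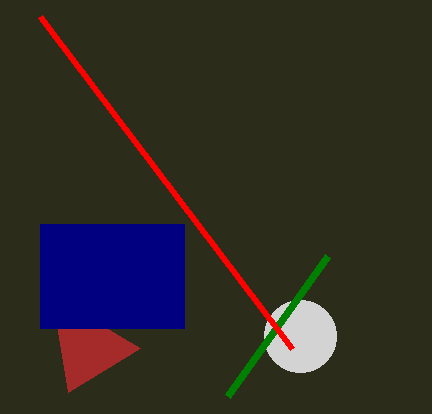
a_1 = 300, b_1 = 336, c_1 = 36, s_2 = 140, t_2 = 348, p_3 = 228, q_3 = 396, p_4 = 40, q_4 = 16, p_5 = 40, q_5 = 224, s_5 = 184, t_5 = 328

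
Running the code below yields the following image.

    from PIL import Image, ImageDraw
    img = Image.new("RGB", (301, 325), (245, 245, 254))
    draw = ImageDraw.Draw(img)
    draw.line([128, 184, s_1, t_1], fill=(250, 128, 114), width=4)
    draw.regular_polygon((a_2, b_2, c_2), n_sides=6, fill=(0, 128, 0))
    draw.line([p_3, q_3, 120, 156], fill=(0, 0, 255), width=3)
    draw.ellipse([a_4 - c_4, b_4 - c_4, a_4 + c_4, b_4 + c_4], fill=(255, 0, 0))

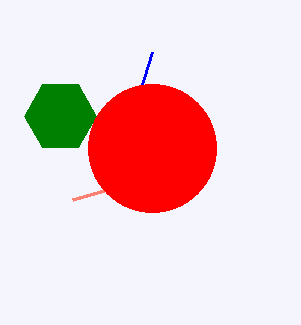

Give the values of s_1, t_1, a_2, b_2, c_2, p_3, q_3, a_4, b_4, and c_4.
s_1 = 72
t_1 = 200
a_2 = 60
b_2 = 116
c_2 = 36
p_3 = 152
q_3 = 52
a_4 = 152
b_4 = 148
c_4 = 64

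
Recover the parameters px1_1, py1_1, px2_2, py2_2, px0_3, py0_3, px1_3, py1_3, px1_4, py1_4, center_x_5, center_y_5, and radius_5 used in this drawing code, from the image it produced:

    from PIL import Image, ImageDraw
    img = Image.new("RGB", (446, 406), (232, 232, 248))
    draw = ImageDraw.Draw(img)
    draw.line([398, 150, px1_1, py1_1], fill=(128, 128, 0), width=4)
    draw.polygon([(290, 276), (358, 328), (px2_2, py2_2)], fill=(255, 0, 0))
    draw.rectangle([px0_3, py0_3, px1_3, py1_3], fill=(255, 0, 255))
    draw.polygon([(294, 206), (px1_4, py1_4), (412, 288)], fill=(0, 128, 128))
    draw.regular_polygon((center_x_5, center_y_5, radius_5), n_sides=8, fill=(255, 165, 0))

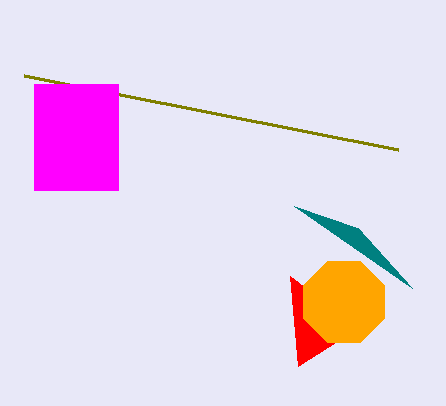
px1_1 = 24; py1_1 = 76; px2_2 = 298; py2_2 = 366; px0_3 = 34; py0_3 = 84; px1_3 = 118; py1_3 = 190; px1_4 = 358; py1_4 = 228; center_x_5 = 344; center_y_5 = 302; radius_5 = 44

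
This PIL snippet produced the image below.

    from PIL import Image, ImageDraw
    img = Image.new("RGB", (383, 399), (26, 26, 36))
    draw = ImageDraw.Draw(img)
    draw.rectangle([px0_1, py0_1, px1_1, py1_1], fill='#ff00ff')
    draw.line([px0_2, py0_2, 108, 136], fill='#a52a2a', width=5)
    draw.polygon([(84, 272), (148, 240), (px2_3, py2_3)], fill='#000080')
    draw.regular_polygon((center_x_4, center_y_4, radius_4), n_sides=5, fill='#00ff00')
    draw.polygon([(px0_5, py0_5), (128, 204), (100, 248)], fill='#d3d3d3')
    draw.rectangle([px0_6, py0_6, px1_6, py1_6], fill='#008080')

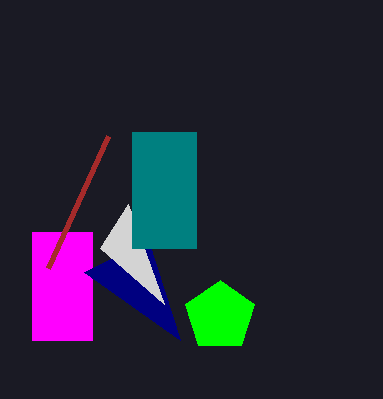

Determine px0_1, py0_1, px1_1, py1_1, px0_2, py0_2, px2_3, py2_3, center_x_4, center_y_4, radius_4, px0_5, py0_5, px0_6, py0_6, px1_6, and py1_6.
px0_1 = 32; py0_1 = 232; px1_1 = 92; py1_1 = 340; px0_2 = 48; py0_2 = 268; px2_3 = 180; py2_3 = 340; center_x_4 = 220; center_y_4 = 316; radius_4 = 36; px0_5 = 164; py0_5 = 304; px0_6 = 132; py0_6 = 132; px1_6 = 196; py1_6 = 248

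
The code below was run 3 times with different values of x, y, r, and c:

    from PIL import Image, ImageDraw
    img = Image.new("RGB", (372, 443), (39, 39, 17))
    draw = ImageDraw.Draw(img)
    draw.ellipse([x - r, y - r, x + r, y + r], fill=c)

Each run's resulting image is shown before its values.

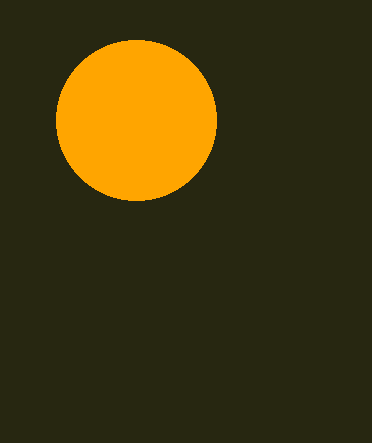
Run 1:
x = 136
y = 120
r = 80
c = 'orange'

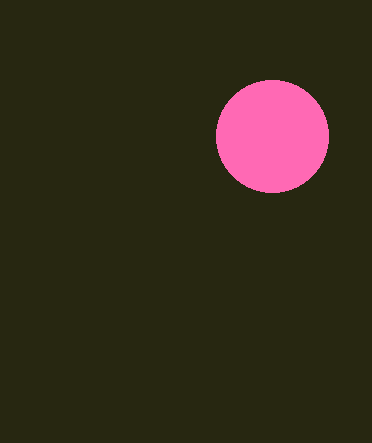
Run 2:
x = 272, y = 136, r = 56, c = 'hotpink'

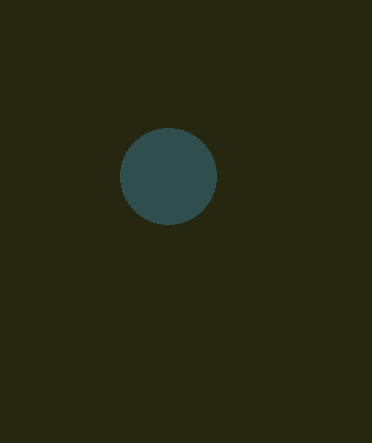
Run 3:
x = 168, y = 176, r = 48, c = 'darkslategray'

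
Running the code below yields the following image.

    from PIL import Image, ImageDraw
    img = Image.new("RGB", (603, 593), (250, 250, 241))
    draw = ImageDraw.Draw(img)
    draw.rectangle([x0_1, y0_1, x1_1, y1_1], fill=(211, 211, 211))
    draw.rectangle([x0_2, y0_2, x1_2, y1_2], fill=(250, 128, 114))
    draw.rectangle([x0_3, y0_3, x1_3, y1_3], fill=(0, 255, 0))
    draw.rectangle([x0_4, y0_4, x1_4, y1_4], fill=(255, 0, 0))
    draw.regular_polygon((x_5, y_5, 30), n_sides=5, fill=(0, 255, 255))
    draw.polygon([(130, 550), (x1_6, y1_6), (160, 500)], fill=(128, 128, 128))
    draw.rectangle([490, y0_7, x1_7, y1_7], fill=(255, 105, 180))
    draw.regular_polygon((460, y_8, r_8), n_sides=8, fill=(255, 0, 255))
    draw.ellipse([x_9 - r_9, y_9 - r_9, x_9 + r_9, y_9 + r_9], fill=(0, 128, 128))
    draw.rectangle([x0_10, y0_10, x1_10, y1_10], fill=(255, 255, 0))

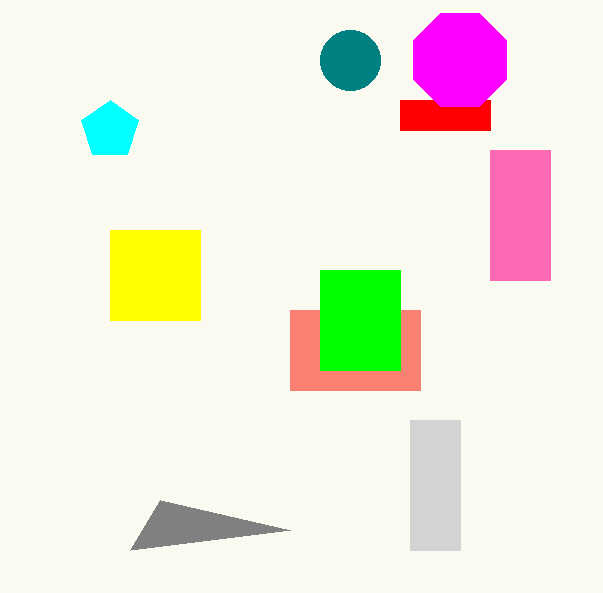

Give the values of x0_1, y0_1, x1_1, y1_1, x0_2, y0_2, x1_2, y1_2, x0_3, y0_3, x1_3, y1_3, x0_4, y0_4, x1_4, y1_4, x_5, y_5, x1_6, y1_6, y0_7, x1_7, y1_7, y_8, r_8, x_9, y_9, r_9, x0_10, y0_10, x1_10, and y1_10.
x0_1 = 410
y0_1 = 420
x1_1 = 460
y1_1 = 550
x0_2 = 290
y0_2 = 310
x1_2 = 420
y1_2 = 390
x0_3 = 320
y0_3 = 270
x1_3 = 400
y1_3 = 370
x0_4 = 400
y0_4 = 100
x1_4 = 490
y1_4 = 130
x_5 = 110
y_5 = 130
x1_6 = 290
y1_6 = 530
y0_7 = 150
x1_7 = 550
y1_7 = 280
y_8 = 60
r_8 = 50
x_9 = 350
y_9 = 60
r_9 = 30
x0_10 = 110
y0_10 = 230
x1_10 = 200
y1_10 = 320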